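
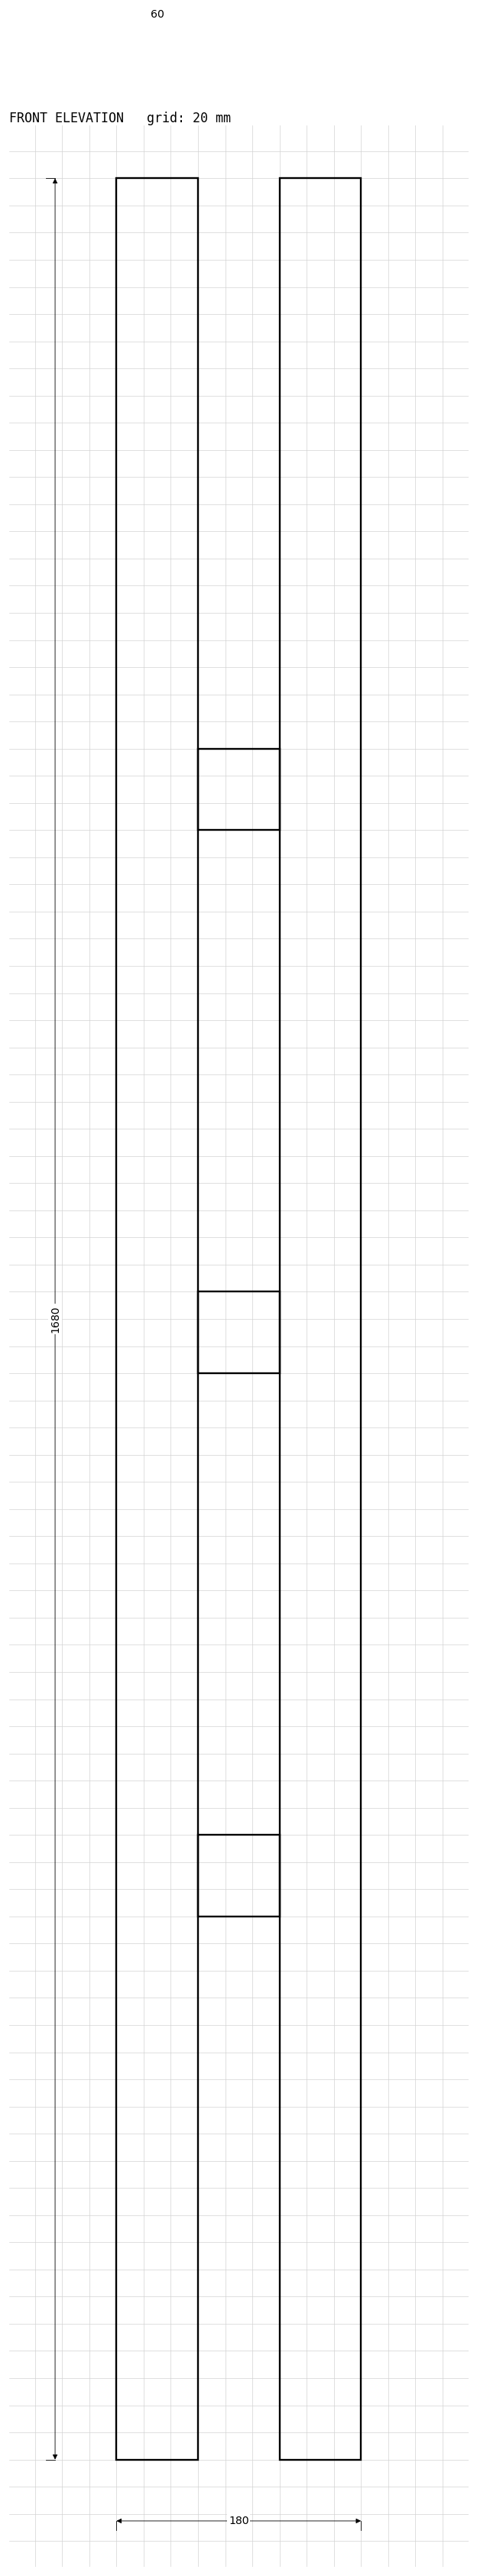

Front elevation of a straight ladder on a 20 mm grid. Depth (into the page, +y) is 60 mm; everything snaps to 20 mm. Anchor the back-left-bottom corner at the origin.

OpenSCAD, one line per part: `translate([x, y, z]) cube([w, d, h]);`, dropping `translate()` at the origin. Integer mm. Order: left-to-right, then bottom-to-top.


cube([60, 60, 1680]);
translate([60, 0, 400]) cube([60, 60, 60]);
translate([60, 0, 800]) cube([60, 60, 60]);
translate([60, 0, 1200]) cube([60, 60, 60]);
translate([120, 0, 0]) cube([60, 60, 1680]);


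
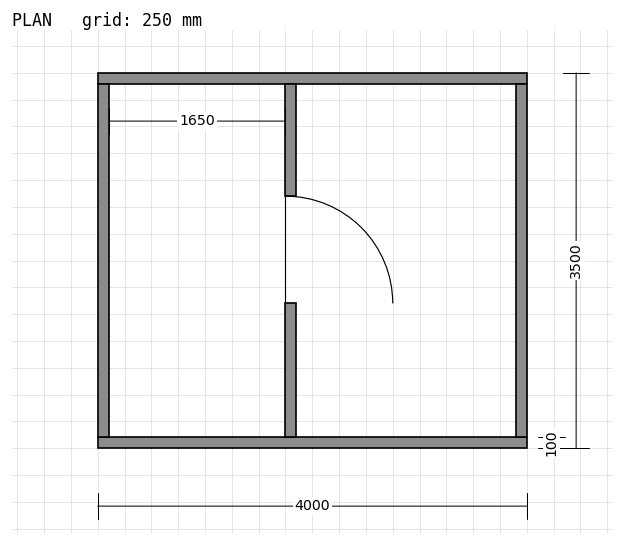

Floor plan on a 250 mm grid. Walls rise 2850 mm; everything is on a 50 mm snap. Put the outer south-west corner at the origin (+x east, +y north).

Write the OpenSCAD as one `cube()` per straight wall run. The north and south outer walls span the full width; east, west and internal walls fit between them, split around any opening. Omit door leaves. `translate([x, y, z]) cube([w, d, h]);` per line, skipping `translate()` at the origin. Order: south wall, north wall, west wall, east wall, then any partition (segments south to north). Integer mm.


cube([4000, 100, 2850]);
translate([0, 3400, 0]) cube([4000, 100, 2850]);
translate([0, 100, 0]) cube([100, 3300, 2850]);
translate([3900, 100, 0]) cube([100, 3300, 2850]);
translate([1750, 100, 0]) cube([100, 1250, 2850]);
translate([1750, 2350, 0]) cube([100, 1050, 2850]);


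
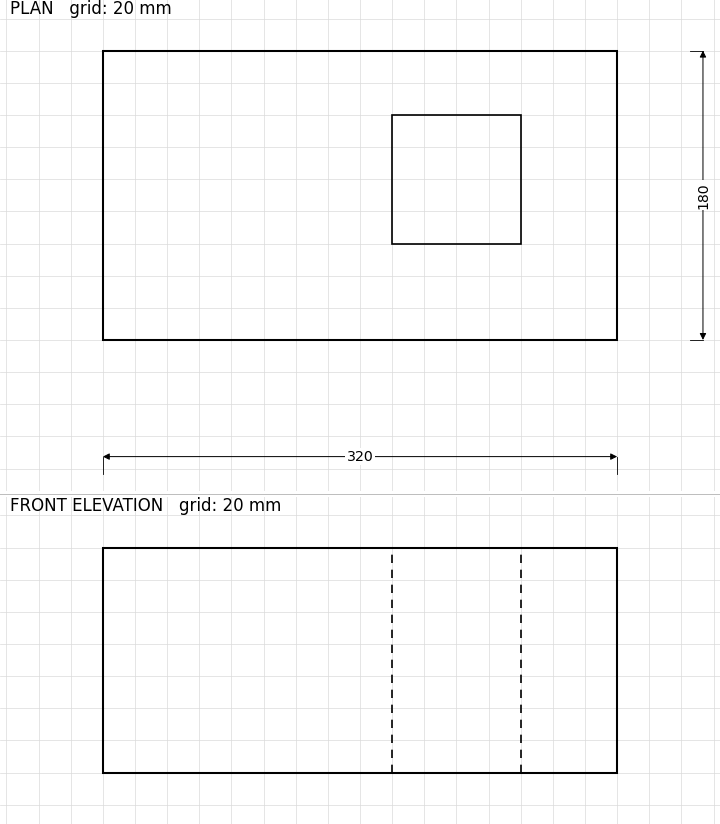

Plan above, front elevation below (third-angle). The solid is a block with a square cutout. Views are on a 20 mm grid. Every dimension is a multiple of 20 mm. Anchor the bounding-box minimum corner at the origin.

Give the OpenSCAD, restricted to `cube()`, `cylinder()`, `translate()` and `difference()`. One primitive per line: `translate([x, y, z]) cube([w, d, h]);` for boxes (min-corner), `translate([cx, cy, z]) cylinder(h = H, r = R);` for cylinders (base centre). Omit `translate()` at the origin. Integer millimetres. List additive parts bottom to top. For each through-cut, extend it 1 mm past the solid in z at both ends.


difference() {
  cube([320, 180, 140]);
  translate([180, 60, -1]) cube([80, 80, 142]);
}


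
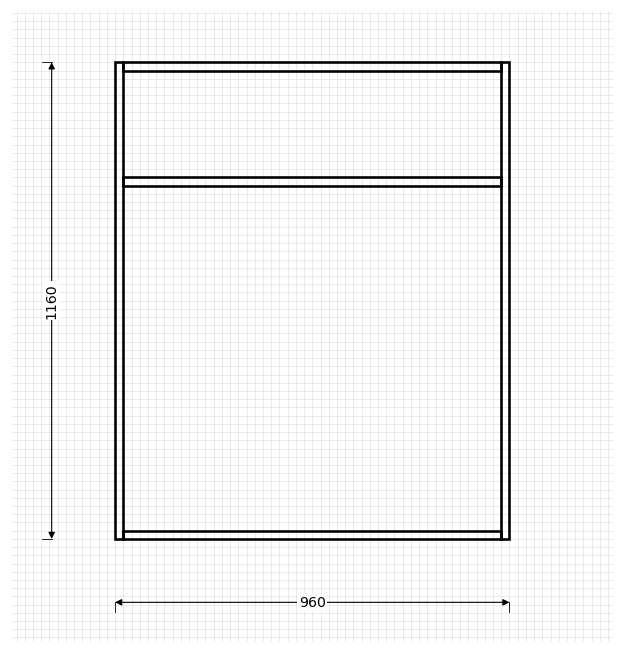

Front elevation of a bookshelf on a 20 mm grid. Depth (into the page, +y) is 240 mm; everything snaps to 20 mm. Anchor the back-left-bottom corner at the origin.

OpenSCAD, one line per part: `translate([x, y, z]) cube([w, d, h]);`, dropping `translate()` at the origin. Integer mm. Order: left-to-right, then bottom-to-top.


cube([20, 240, 1160]);
translate([20, 0, 0]) cube([920, 240, 20]);
translate([20, 0, 860]) cube([920, 240, 20]);
translate([20, 0, 1140]) cube([920, 240, 20]);
translate([940, 0, 0]) cube([20, 240, 1160]);


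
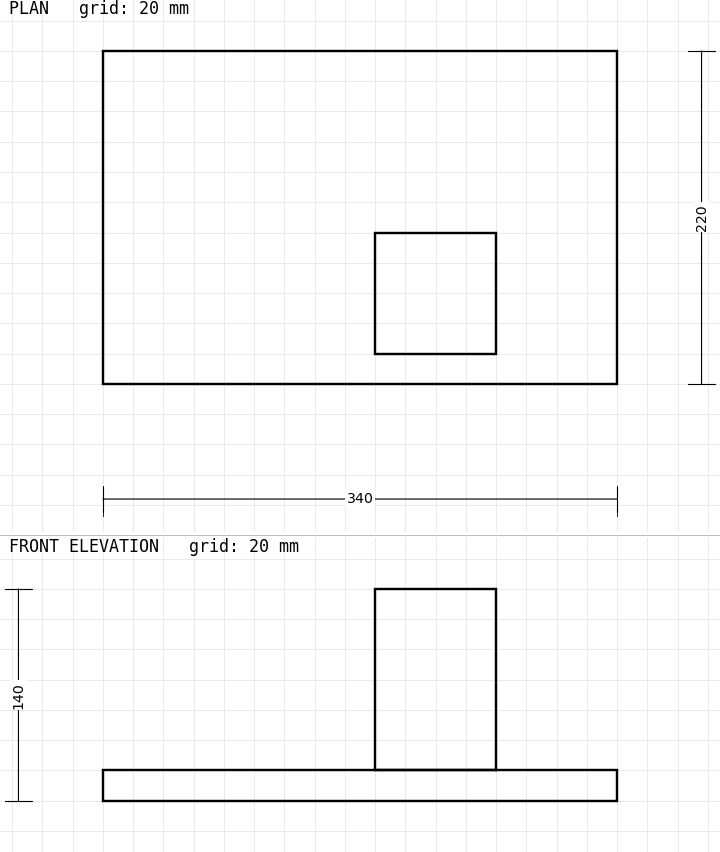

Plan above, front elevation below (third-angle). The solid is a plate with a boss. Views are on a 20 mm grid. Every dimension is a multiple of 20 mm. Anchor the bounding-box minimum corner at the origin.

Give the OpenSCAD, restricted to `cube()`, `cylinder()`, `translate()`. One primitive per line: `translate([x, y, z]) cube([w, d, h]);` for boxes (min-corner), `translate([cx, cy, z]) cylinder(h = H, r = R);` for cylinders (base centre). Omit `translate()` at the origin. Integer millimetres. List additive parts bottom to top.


cube([340, 220, 20]);
translate([180, 20, 20]) cube([80, 80, 120]);


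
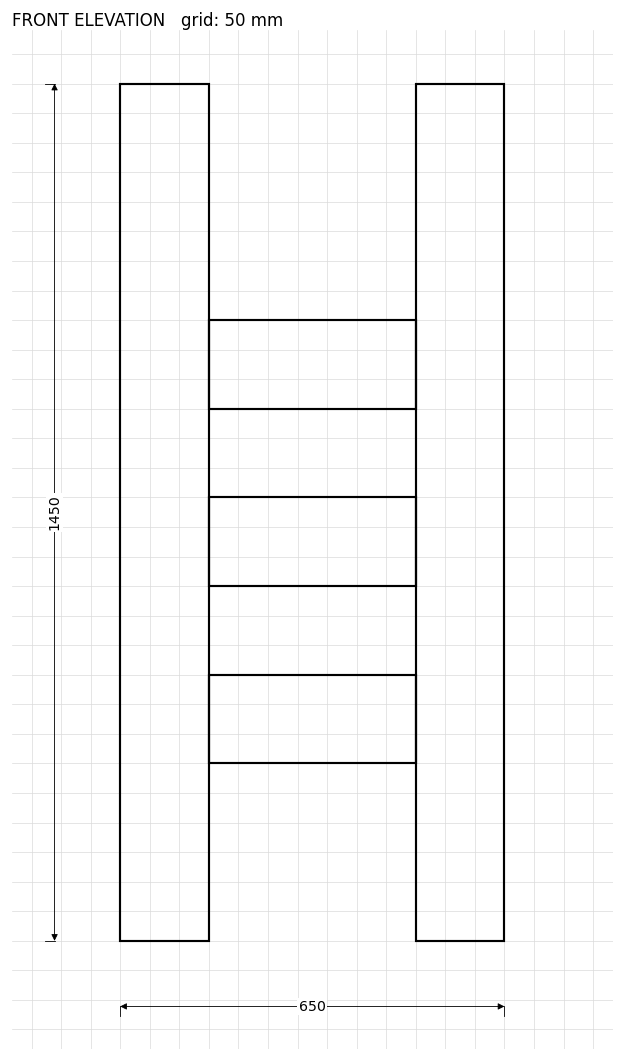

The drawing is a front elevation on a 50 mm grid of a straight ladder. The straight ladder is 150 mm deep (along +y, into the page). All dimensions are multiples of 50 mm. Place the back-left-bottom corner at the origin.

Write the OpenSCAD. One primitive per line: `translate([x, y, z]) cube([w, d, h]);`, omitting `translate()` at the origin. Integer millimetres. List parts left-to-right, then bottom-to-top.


cube([150, 150, 1450]);
translate([150, 0, 300]) cube([350, 150, 150]);
translate([150, 0, 600]) cube([350, 150, 150]);
translate([150, 0, 900]) cube([350, 150, 150]);
translate([500, 0, 0]) cube([150, 150, 1450]);


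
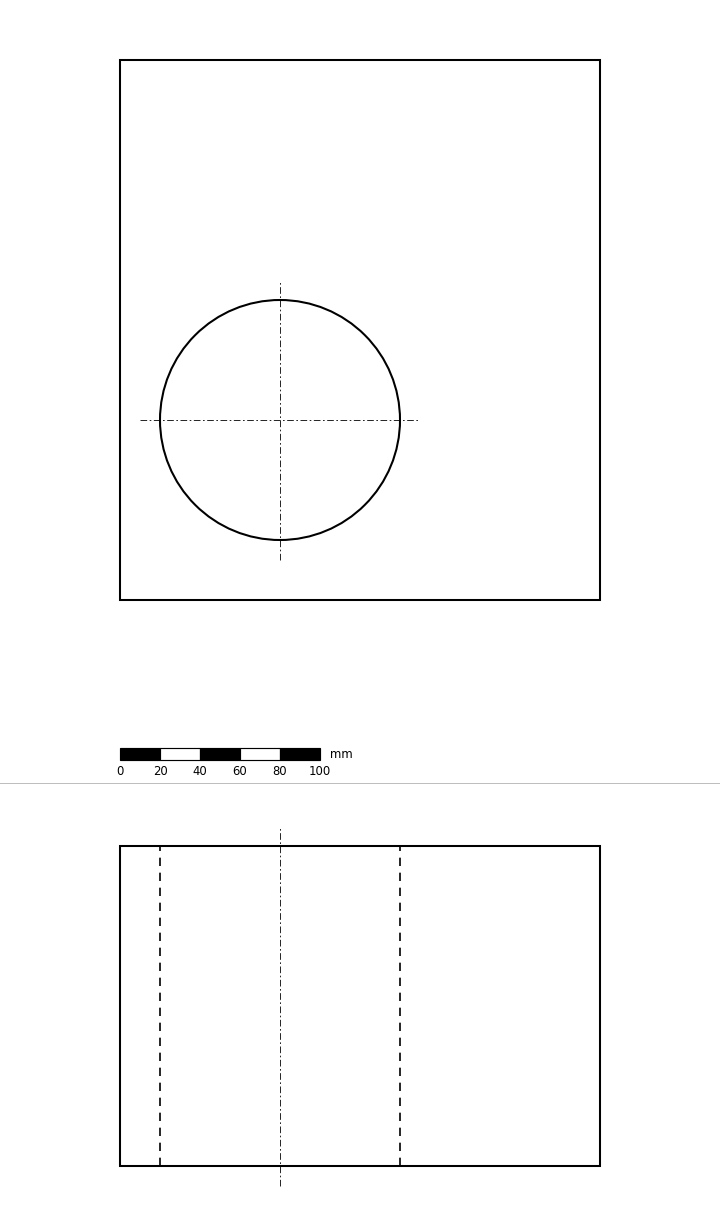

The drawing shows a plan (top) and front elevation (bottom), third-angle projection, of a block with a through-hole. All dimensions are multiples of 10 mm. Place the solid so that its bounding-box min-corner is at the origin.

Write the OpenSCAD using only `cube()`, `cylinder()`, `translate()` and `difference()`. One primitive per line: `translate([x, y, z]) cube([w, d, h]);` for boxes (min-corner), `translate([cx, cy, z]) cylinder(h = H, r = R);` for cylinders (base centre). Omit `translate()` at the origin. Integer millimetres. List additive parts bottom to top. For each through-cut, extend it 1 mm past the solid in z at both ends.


difference() {
  cube([240, 270, 160]);
  translate([80, 90, -1]) cylinder(h = 162, r = 60);
}


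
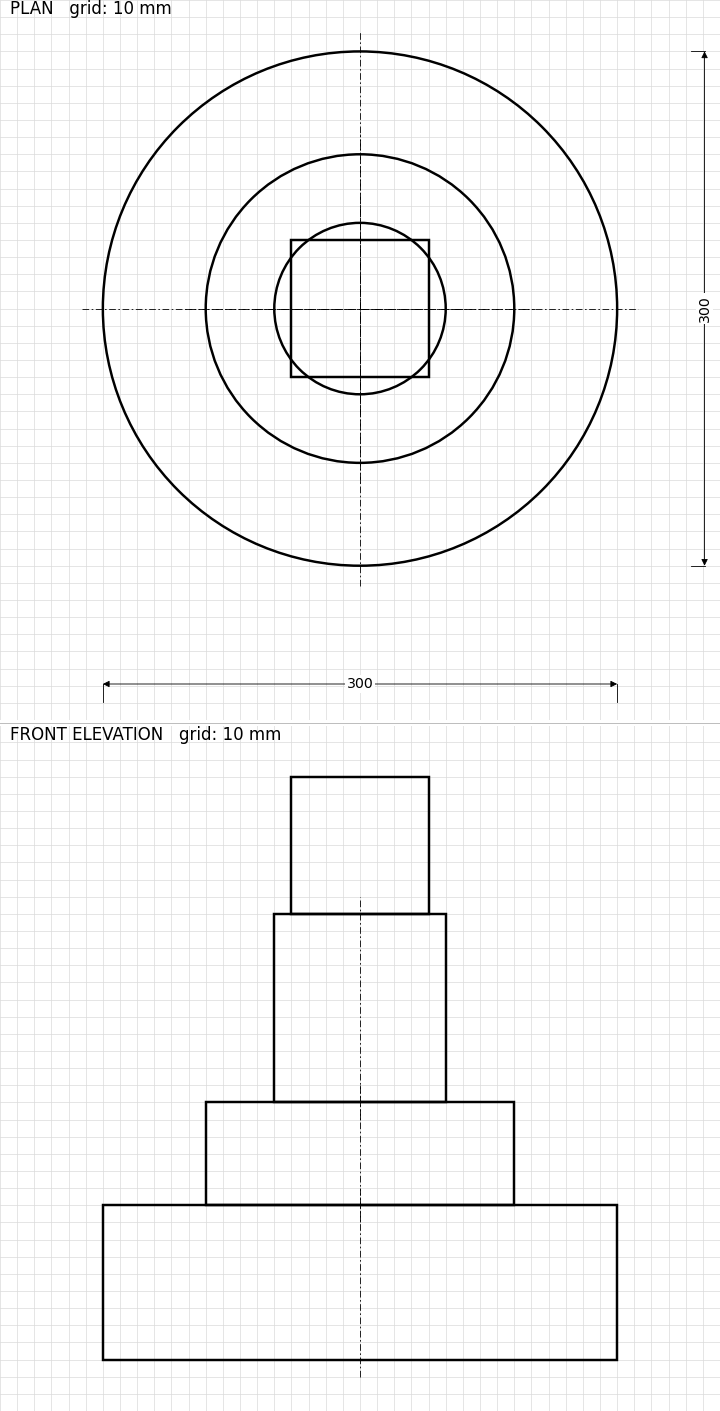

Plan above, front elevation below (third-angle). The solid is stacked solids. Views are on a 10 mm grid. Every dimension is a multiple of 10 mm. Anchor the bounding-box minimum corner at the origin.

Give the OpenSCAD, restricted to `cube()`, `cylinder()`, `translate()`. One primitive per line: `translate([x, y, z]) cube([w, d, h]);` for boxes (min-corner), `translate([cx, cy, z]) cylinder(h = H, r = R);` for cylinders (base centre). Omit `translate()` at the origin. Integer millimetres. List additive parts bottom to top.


translate([150, 150, 0]) cylinder(h = 90, r = 150);
translate([150, 150, 90]) cylinder(h = 60, r = 90);
translate([150, 150, 150]) cylinder(h = 110, r = 50);
translate([110, 110, 260]) cube([80, 80, 80]);


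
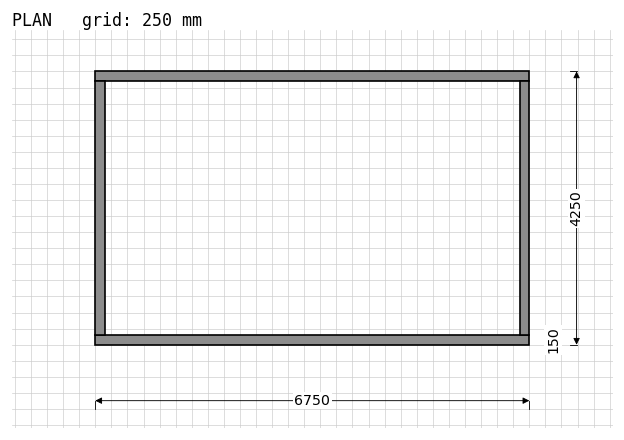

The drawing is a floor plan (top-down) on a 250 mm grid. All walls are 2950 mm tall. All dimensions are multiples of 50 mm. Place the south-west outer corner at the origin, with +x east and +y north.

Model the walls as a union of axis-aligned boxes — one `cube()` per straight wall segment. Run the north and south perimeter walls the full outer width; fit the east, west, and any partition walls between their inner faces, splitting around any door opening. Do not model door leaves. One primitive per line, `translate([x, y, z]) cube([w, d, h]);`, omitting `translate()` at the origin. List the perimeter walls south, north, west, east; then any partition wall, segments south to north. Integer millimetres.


cube([6750, 150, 2950]);
translate([0, 4100, 0]) cube([6750, 150, 2950]);
translate([0, 150, 0]) cube([150, 3950, 2950]);
translate([6600, 150, 0]) cube([150, 3950, 2950]);


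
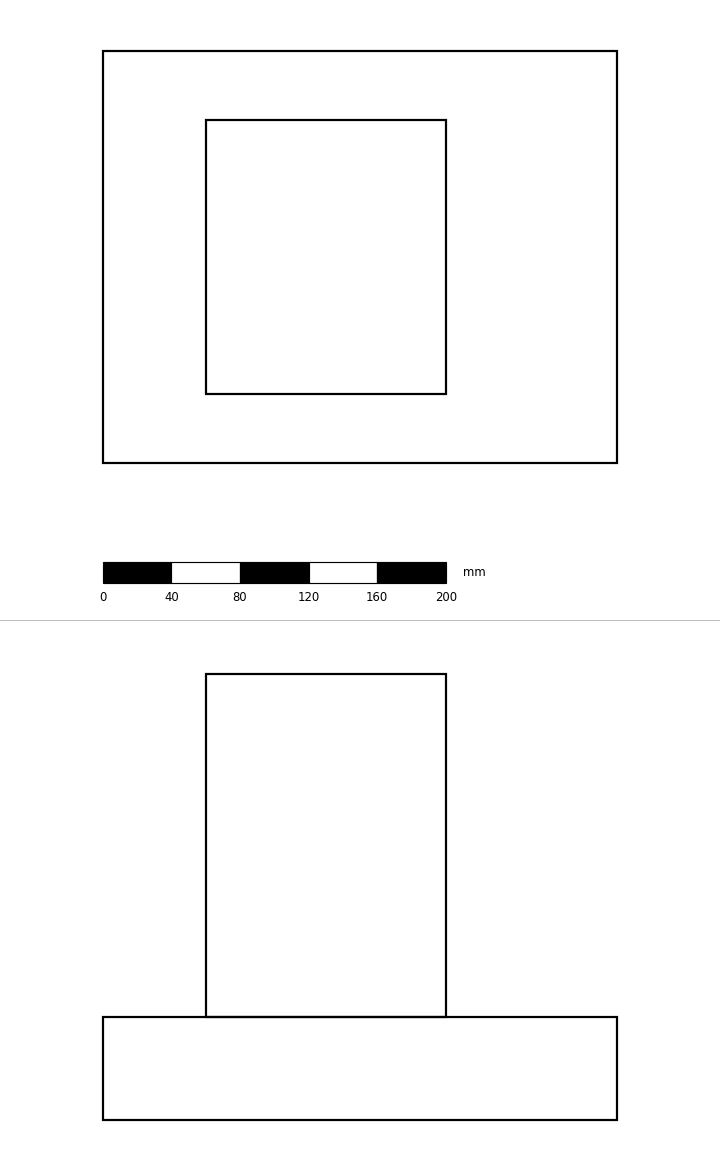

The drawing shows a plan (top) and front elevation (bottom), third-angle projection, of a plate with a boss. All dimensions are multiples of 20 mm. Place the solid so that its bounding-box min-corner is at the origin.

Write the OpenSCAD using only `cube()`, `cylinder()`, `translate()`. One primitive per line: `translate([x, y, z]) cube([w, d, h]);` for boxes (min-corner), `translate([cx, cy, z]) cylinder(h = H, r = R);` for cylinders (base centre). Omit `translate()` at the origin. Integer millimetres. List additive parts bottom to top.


cube([300, 240, 60]);
translate([60, 40, 60]) cube([140, 160, 200]);


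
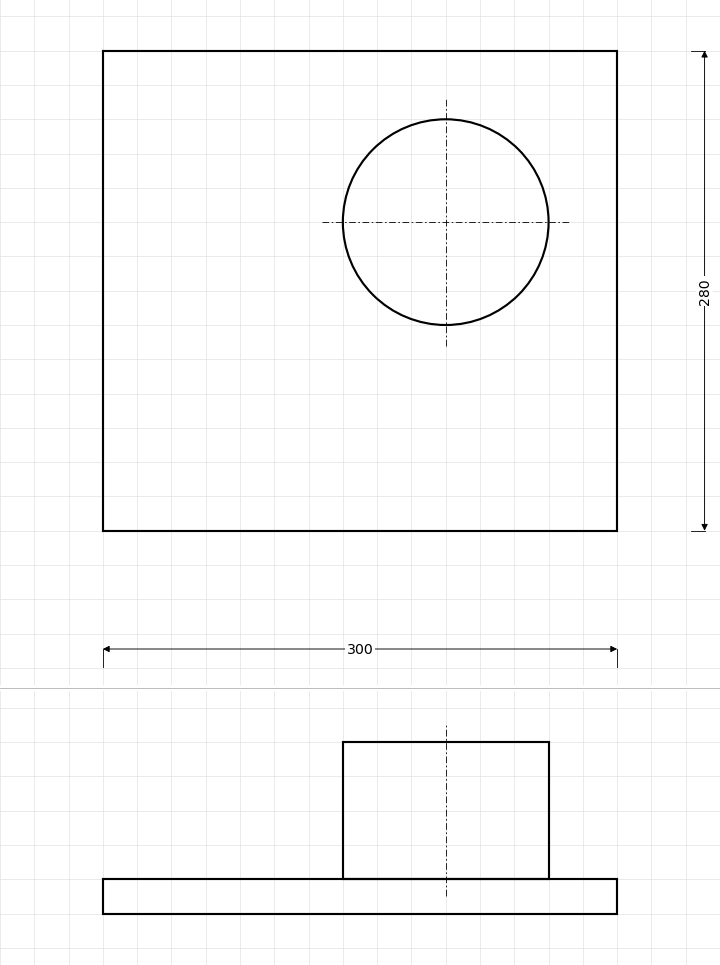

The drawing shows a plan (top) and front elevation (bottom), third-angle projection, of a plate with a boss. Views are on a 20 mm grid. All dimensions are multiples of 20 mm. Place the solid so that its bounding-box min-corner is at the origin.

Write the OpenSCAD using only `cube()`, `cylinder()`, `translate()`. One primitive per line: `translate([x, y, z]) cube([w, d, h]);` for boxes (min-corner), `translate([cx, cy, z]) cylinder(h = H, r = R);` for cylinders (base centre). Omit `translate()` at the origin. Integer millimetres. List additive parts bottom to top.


cube([300, 280, 20]);
translate([200, 180, 20]) cylinder(h = 80, r = 60);


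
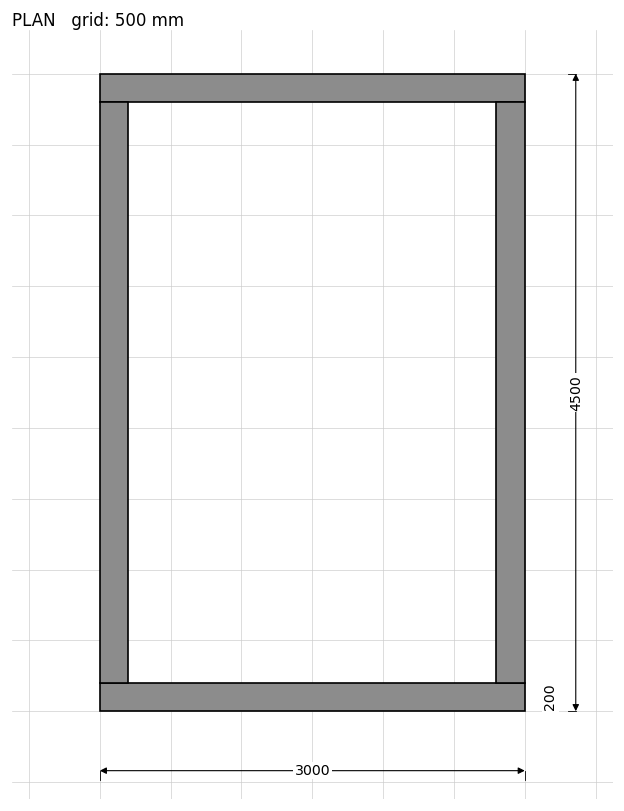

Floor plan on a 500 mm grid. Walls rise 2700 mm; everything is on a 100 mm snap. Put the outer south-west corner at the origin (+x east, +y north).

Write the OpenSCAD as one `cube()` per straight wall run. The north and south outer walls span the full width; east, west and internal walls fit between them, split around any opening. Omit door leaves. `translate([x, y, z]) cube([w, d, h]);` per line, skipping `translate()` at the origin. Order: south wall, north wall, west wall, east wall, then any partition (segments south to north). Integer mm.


cube([3000, 200, 2700]);
translate([0, 4300, 0]) cube([3000, 200, 2700]);
translate([0, 200, 0]) cube([200, 4100, 2700]);
translate([2800, 200, 0]) cube([200, 4100, 2700]);


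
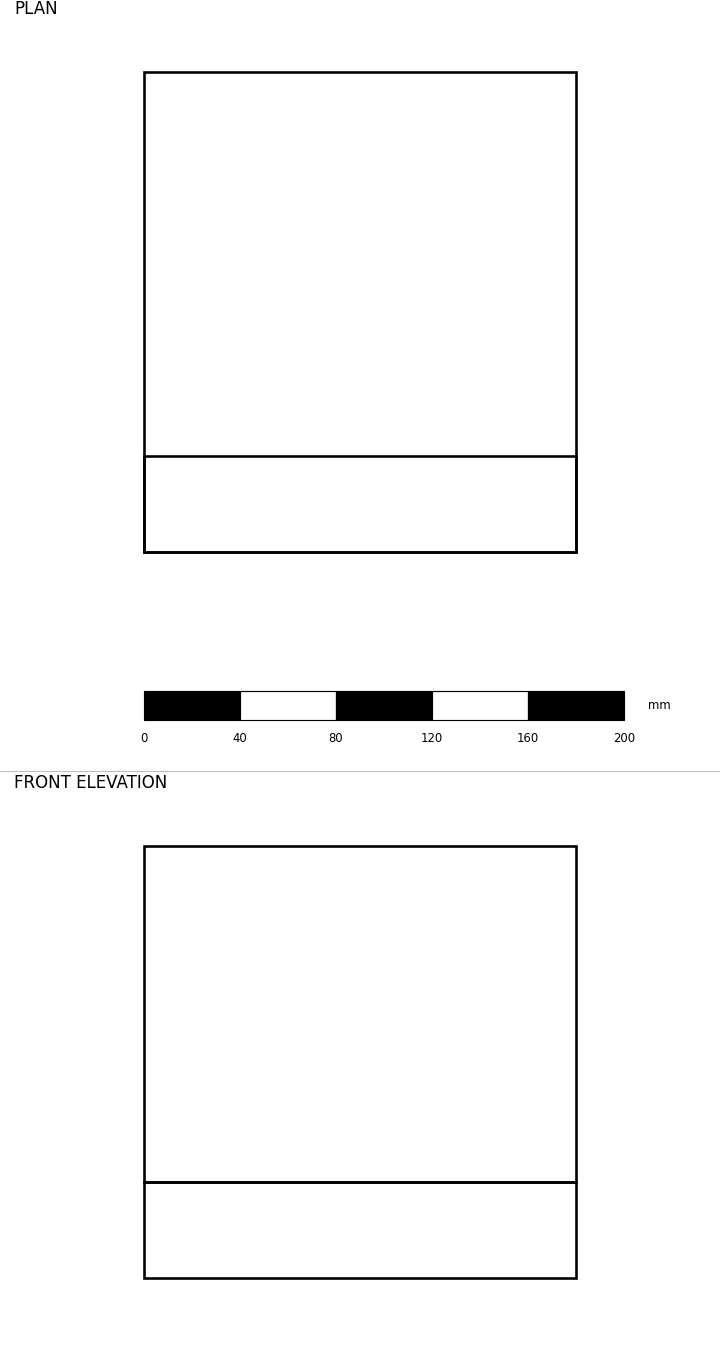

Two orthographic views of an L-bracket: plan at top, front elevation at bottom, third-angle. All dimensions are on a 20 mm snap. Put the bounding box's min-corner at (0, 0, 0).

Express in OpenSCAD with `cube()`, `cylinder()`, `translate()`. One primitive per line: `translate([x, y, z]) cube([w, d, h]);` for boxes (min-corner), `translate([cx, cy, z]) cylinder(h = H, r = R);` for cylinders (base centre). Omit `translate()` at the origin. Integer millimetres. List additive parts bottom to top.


cube([180, 200, 40]);
translate([0, 0, 40]) cube([180, 40, 140]);


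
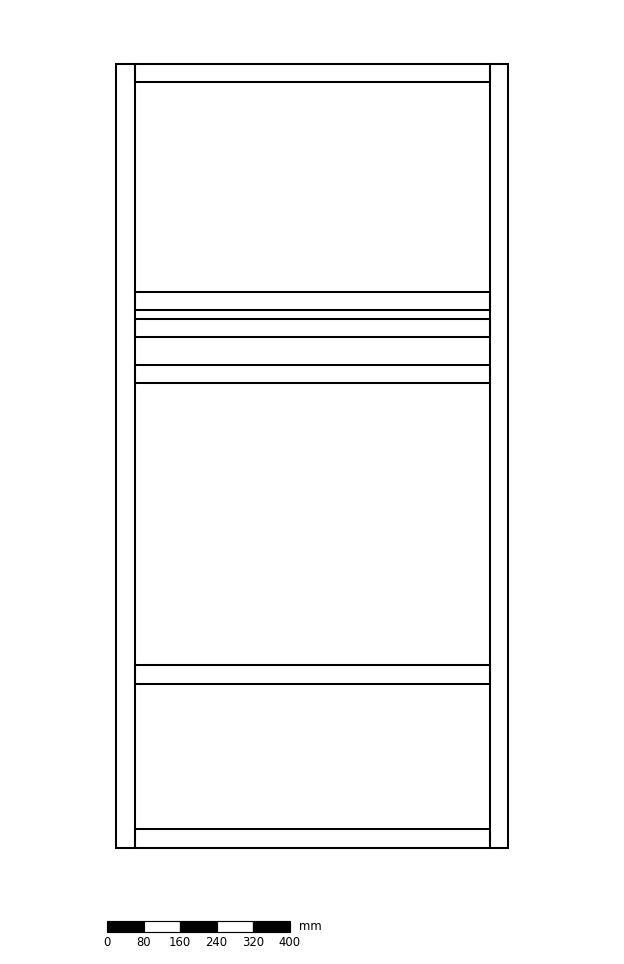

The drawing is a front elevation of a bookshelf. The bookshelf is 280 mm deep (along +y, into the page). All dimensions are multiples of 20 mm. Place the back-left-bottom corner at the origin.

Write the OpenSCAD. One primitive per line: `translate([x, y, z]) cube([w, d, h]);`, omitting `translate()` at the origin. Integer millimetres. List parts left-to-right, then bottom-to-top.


cube([40, 280, 1720]);
translate([40, 0, 0]) cube([780, 280, 40]);
translate([40, 0, 360]) cube([780, 280, 40]);
translate([40, 0, 1020]) cube([780, 280, 40]);
translate([40, 0, 1120]) cube([780, 280, 40]);
translate([40, 0, 1180]) cube([780, 280, 40]);
translate([40, 0, 1680]) cube([780, 280, 40]);
translate([820, 0, 0]) cube([40, 280, 1720]);


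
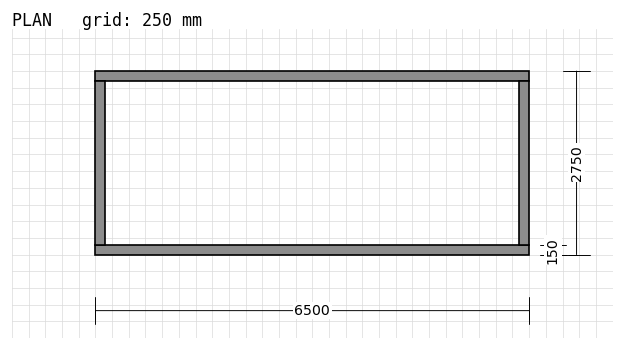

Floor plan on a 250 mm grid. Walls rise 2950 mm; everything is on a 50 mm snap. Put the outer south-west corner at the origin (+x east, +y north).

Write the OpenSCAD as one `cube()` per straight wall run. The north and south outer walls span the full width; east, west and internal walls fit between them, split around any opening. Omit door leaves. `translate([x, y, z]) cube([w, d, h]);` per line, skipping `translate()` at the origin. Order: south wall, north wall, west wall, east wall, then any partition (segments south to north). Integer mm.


cube([6500, 150, 2950]);
translate([0, 2600, 0]) cube([6500, 150, 2950]);
translate([0, 150, 0]) cube([150, 2450, 2950]);
translate([6350, 150, 0]) cube([150, 2450, 2950]);


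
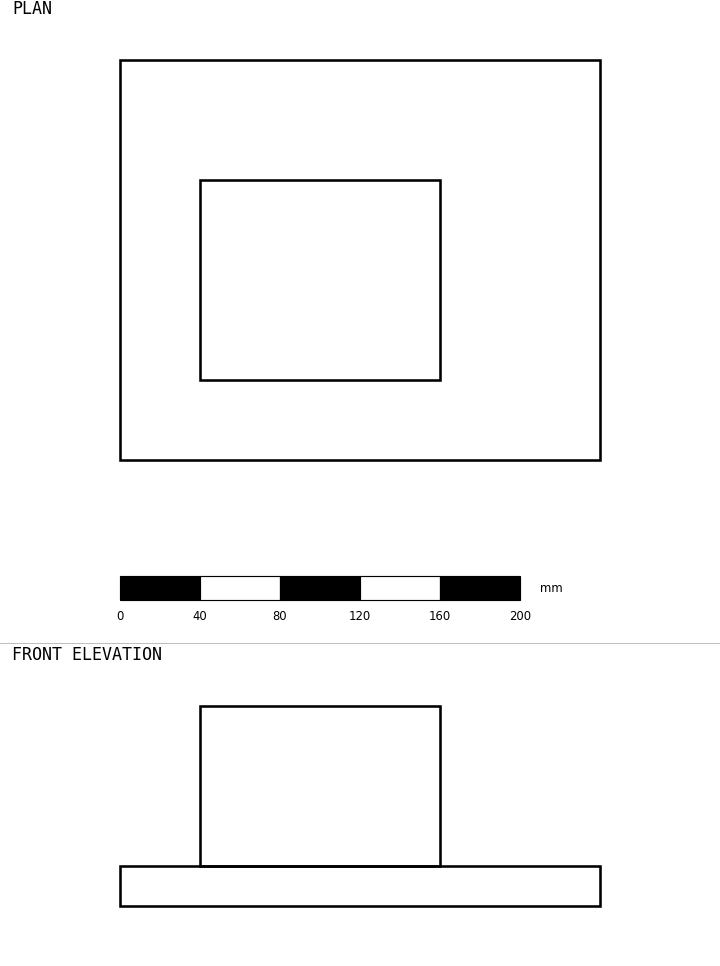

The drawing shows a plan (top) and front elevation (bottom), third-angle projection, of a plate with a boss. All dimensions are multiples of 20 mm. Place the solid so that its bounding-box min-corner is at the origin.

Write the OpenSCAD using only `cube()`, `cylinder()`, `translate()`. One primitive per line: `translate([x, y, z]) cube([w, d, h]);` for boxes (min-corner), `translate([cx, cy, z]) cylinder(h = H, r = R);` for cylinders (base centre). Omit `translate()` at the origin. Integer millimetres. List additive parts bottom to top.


cube([240, 200, 20]);
translate([40, 40, 20]) cube([120, 100, 80]);


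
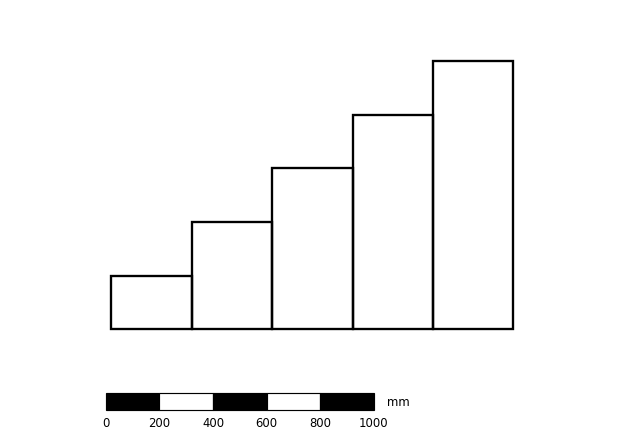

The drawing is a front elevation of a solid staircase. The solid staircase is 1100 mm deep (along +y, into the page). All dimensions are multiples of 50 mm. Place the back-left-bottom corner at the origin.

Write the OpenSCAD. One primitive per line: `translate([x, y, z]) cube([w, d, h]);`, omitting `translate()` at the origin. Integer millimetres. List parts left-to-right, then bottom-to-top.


cube([300, 1100, 200]);
translate([300, 0, 0]) cube([300, 1100, 400]);
translate([600, 0, 0]) cube([300, 1100, 600]);
translate([900, 0, 0]) cube([300, 1100, 800]);
translate([1200, 0, 0]) cube([300, 1100, 1000]);


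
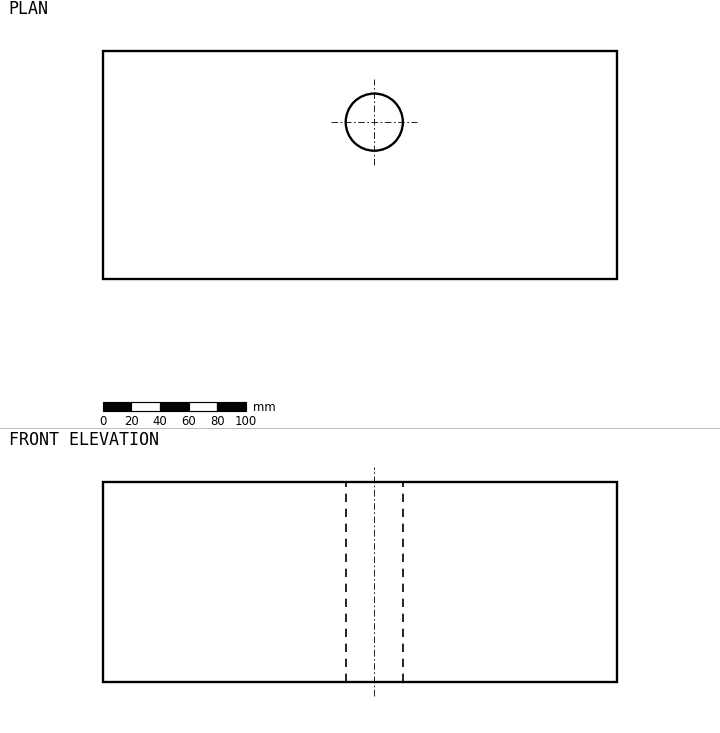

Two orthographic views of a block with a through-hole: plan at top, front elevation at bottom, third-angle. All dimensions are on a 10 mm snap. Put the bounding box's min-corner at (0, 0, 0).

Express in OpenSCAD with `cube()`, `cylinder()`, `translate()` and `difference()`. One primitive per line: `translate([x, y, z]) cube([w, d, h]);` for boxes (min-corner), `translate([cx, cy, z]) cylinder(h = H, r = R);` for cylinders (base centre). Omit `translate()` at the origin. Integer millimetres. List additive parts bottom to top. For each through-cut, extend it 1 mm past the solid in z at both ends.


difference() {
  cube([360, 160, 140]);
  translate([190, 110, -1]) cylinder(h = 142, r = 20);
}


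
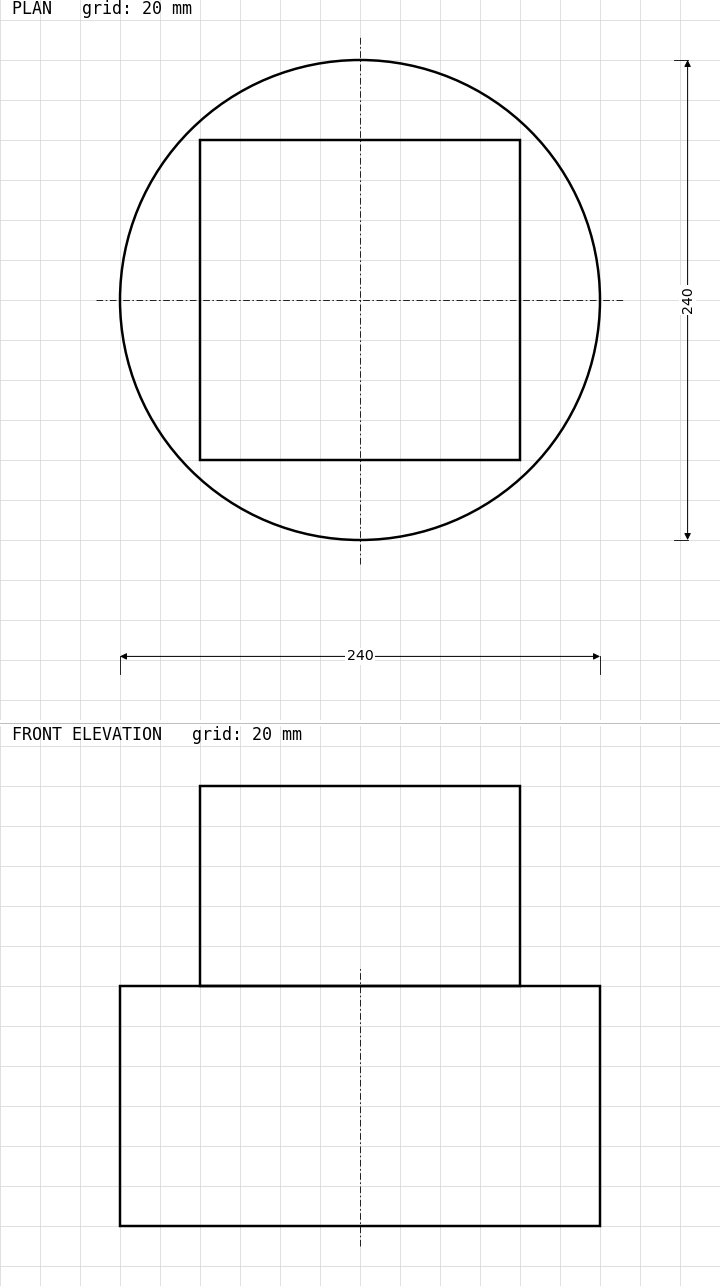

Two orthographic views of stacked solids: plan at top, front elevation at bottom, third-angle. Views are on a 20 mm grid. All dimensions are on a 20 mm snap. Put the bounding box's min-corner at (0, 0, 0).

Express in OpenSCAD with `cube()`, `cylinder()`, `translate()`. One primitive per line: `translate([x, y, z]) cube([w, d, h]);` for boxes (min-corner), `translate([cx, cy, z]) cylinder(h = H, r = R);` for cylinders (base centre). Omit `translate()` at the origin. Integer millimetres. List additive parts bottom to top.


translate([120, 120, 0]) cylinder(h = 120, r = 120);
translate([40, 40, 120]) cube([160, 160, 100]);


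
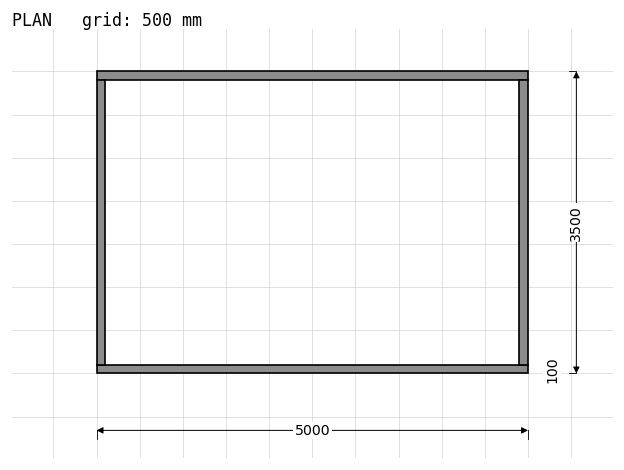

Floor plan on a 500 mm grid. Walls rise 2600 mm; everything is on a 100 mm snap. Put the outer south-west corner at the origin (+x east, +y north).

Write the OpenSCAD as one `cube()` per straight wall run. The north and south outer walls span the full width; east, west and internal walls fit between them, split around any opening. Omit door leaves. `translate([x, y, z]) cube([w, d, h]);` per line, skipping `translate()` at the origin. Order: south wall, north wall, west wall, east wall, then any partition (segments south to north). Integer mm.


cube([5000, 100, 2600]);
translate([0, 3400, 0]) cube([5000, 100, 2600]);
translate([0, 100, 0]) cube([100, 3300, 2600]);
translate([4900, 100, 0]) cube([100, 3300, 2600]);


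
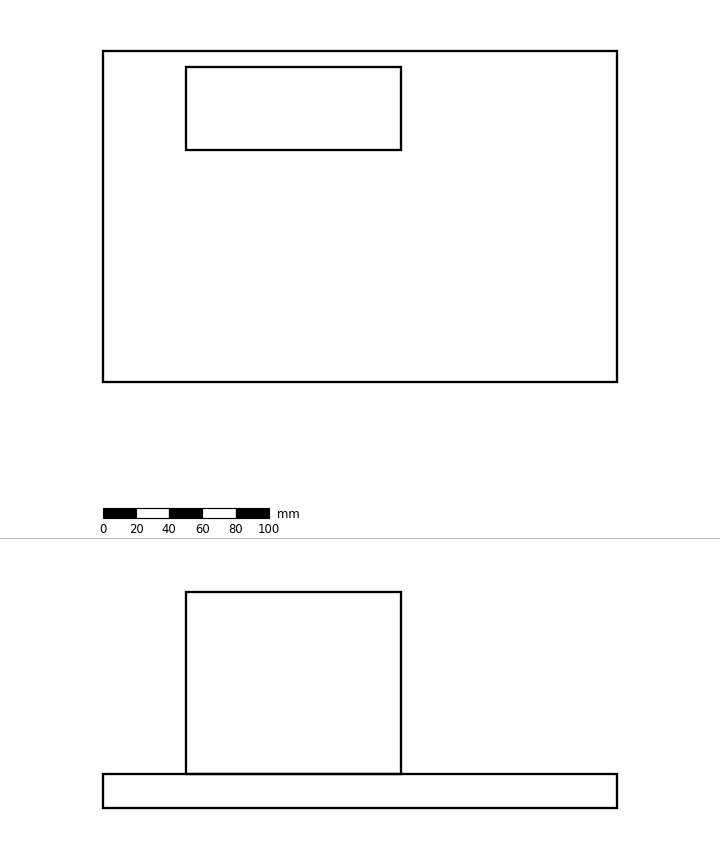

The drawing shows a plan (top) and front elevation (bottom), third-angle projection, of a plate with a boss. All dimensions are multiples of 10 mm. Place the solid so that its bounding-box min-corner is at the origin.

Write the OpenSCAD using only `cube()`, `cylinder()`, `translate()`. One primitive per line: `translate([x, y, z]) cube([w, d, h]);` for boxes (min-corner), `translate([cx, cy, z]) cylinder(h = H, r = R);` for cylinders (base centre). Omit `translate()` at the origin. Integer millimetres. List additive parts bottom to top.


cube([310, 200, 20]);
translate([50, 140, 20]) cube([130, 50, 110]);


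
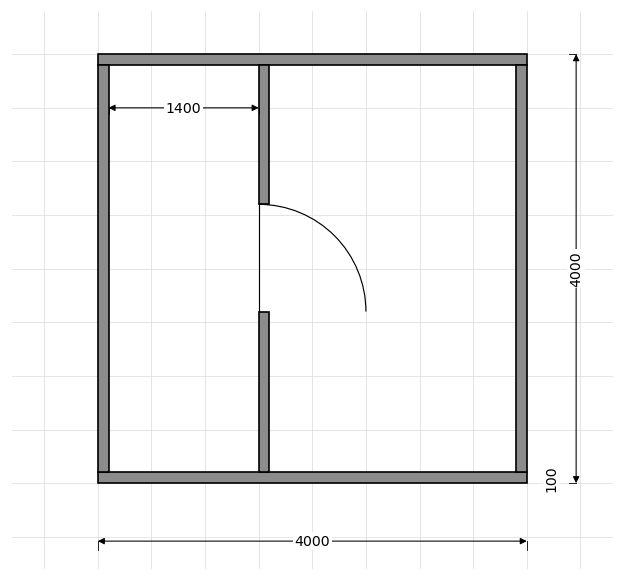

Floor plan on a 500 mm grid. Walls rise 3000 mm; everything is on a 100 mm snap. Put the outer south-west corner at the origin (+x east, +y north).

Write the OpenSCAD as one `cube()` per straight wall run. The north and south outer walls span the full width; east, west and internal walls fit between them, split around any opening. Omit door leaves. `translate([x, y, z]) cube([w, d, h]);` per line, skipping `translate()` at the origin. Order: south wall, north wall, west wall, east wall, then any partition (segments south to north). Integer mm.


cube([4000, 100, 3000]);
translate([0, 3900, 0]) cube([4000, 100, 3000]);
translate([0, 100, 0]) cube([100, 3800, 3000]);
translate([3900, 100, 0]) cube([100, 3800, 3000]);
translate([1500, 100, 0]) cube([100, 1500, 3000]);
translate([1500, 2600, 0]) cube([100, 1300, 3000]);


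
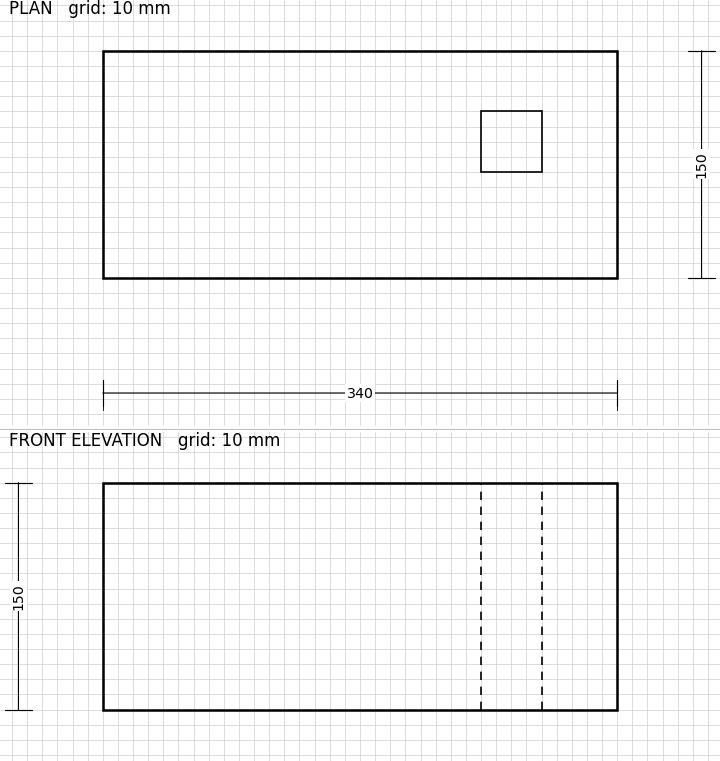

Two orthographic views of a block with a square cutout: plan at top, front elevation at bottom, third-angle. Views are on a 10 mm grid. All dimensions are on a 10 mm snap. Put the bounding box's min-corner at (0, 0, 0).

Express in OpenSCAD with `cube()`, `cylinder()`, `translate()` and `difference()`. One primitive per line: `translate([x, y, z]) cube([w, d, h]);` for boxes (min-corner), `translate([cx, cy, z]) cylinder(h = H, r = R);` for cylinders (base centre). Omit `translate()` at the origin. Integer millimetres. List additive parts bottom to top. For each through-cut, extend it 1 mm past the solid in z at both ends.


difference() {
  cube([340, 150, 150]);
  translate([250, 70, -1]) cube([40, 40, 152]);
}


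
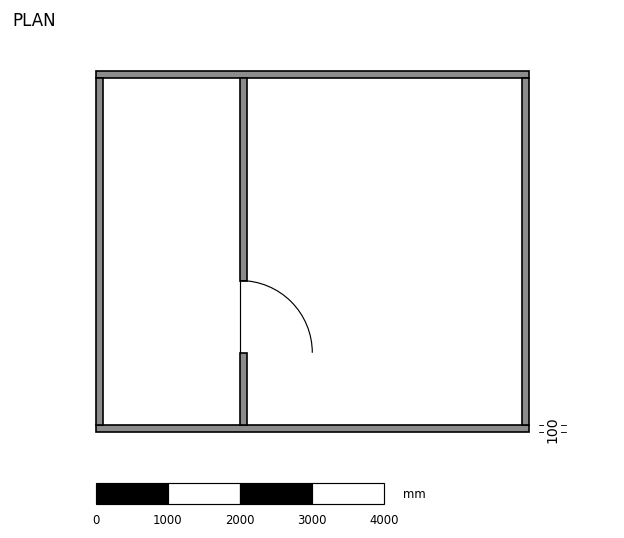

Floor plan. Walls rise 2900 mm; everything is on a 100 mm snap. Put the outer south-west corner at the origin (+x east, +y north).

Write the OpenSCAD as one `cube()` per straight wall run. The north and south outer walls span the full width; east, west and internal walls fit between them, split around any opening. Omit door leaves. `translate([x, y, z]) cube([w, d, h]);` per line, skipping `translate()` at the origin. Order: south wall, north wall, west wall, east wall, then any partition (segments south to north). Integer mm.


cube([6000, 100, 2900]);
translate([0, 4900, 0]) cube([6000, 100, 2900]);
translate([0, 100, 0]) cube([100, 4800, 2900]);
translate([5900, 100, 0]) cube([100, 4800, 2900]);
translate([2000, 100, 0]) cube([100, 1000, 2900]);
translate([2000, 2100, 0]) cube([100, 2800, 2900]);


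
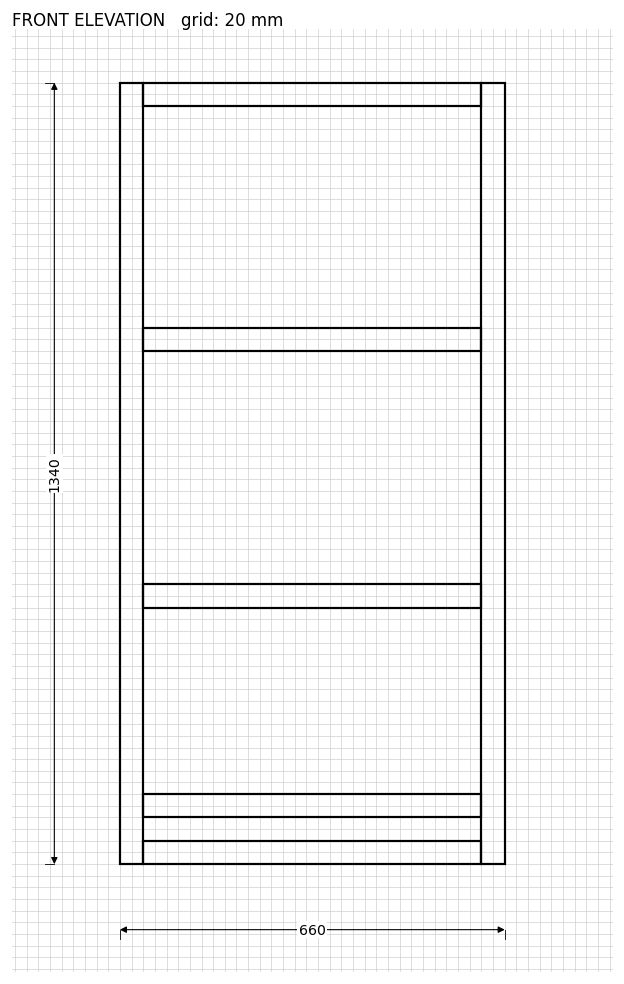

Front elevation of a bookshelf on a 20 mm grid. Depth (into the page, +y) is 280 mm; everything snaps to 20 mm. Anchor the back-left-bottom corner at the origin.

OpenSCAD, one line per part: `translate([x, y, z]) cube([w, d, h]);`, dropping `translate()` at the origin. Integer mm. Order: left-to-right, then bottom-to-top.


cube([40, 280, 1340]);
translate([40, 0, 0]) cube([580, 280, 40]);
translate([40, 0, 80]) cube([580, 280, 40]);
translate([40, 0, 440]) cube([580, 280, 40]);
translate([40, 0, 880]) cube([580, 280, 40]);
translate([40, 0, 1300]) cube([580, 280, 40]);
translate([620, 0, 0]) cube([40, 280, 1340]);


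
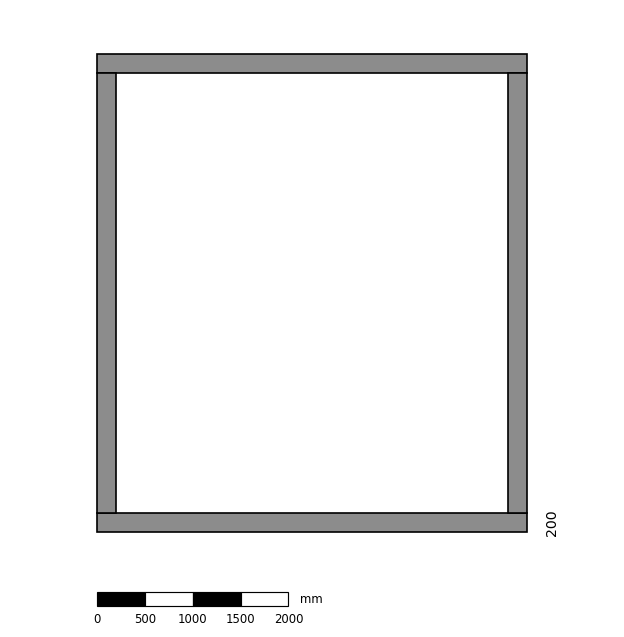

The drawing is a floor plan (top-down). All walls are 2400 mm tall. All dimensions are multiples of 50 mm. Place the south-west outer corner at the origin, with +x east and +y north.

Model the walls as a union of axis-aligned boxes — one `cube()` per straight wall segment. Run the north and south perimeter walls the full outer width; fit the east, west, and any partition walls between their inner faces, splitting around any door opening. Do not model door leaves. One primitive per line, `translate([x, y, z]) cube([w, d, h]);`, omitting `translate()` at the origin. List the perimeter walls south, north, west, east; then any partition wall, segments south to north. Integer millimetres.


cube([4500, 200, 2400]);
translate([0, 4800, 0]) cube([4500, 200, 2400]);
translate([0, 200, 0]) cube([200, 4600, 2400]);
translate([4300, 200, 0]) cube([200, 4600, 2400]);


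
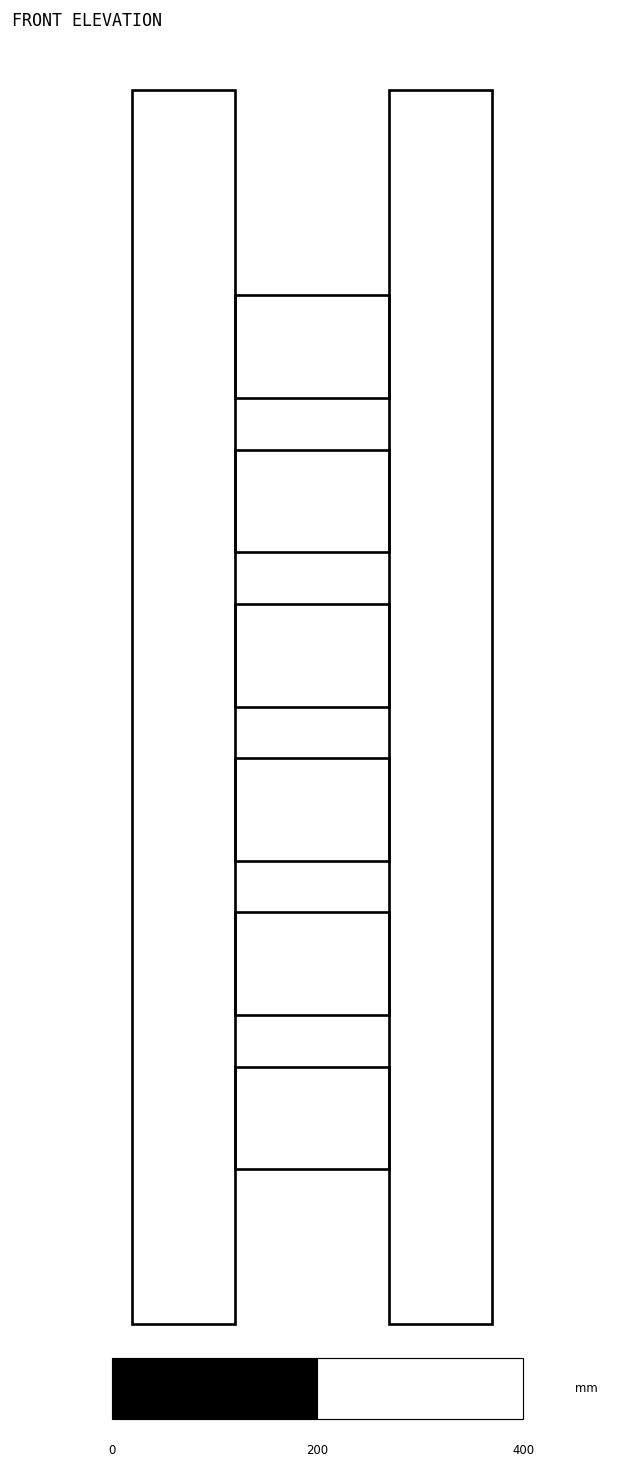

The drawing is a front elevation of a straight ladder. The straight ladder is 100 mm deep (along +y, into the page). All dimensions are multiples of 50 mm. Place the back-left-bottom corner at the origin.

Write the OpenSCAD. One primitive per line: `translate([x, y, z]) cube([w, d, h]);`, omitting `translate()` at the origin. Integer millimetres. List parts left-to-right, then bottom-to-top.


cube([100, 100, 1200]);
translate([100, 0, 150]) cube([150, 100, 100]);
translate([100, 0, 300]) cube([150, 100, 100]);
translate([100, 0, 450]) cube([150, 100, 100]);
translate([100, 0, 600]) cube([150, 100, 100]);
translate([100, 0, 750]) cube([150, 100, 100]);
translate([100, 0, 900]) cube([150, 100, 100]);
translate([250, 0, 0]) cube([100, 100, 1200]);


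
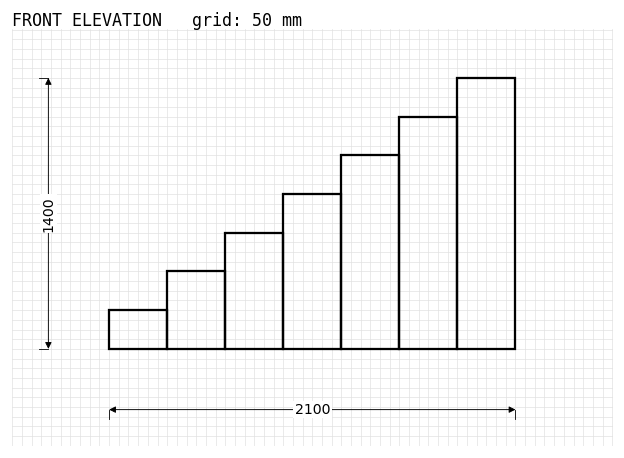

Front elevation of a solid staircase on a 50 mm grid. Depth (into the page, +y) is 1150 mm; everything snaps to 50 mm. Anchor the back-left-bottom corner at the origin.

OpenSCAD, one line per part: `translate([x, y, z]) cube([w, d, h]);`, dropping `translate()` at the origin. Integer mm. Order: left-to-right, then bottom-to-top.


cube([300, 1150, 200]);
translate([300, 0, 0]) cube([300, 1150, 400]);
translate([600, 0, 0]) cube([300, 1150, 600]);
translate([900, 0, 0]) cube([300, 1150, 800]);
translate([1200, 0, 0]) cube([300, 1150, 1000]);
translate([1500, 0, 0]) cube([300, 1150, 1200]);
translate([1800, 0, 0]) cube([300, 1150, 1400]);


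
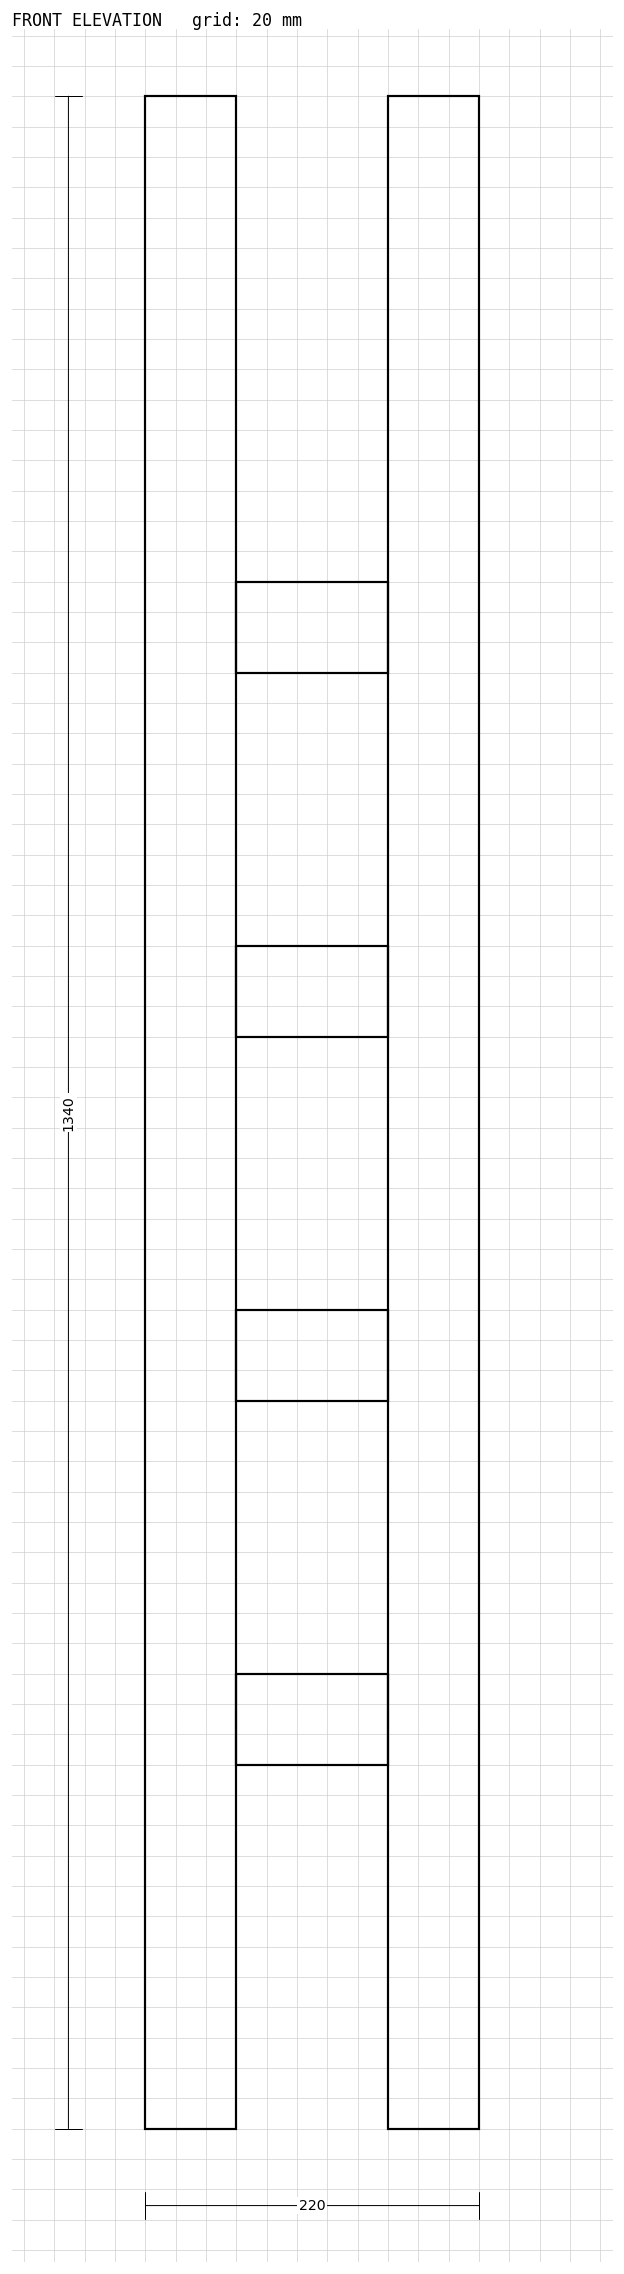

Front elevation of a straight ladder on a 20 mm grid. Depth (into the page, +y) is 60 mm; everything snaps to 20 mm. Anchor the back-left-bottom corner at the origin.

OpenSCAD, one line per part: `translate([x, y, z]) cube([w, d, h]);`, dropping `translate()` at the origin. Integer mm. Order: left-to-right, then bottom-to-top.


cube([60, 60, 1340]);
translate([60, 0, 240]) cube([100, 60, 60]);
translate([60, 0, 480]) cube([100, 60, 60]);
translate([60, 0, 720]) cube([100, 60, 60]);
translate([60, 0, 960]) cube([100, 60, 60]);
translate([160, 0, 0]) cube([60, 60, 1340]);


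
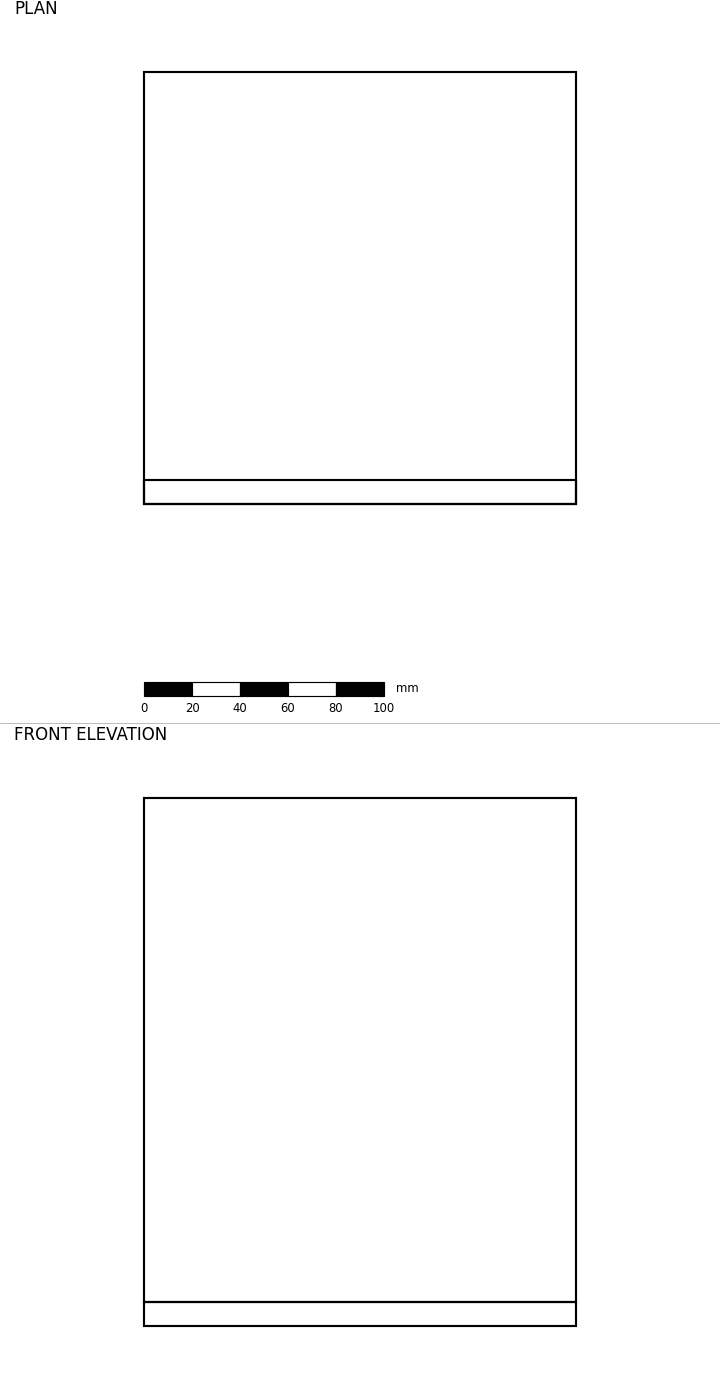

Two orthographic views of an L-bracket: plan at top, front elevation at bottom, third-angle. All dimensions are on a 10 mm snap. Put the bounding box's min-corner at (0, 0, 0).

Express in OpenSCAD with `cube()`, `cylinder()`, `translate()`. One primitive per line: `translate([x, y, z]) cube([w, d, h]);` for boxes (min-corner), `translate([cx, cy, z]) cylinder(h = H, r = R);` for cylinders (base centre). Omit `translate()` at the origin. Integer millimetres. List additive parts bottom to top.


cube([180, 180, 10]);
translate([0, 0, 10]) cube([180, 10, 210]);


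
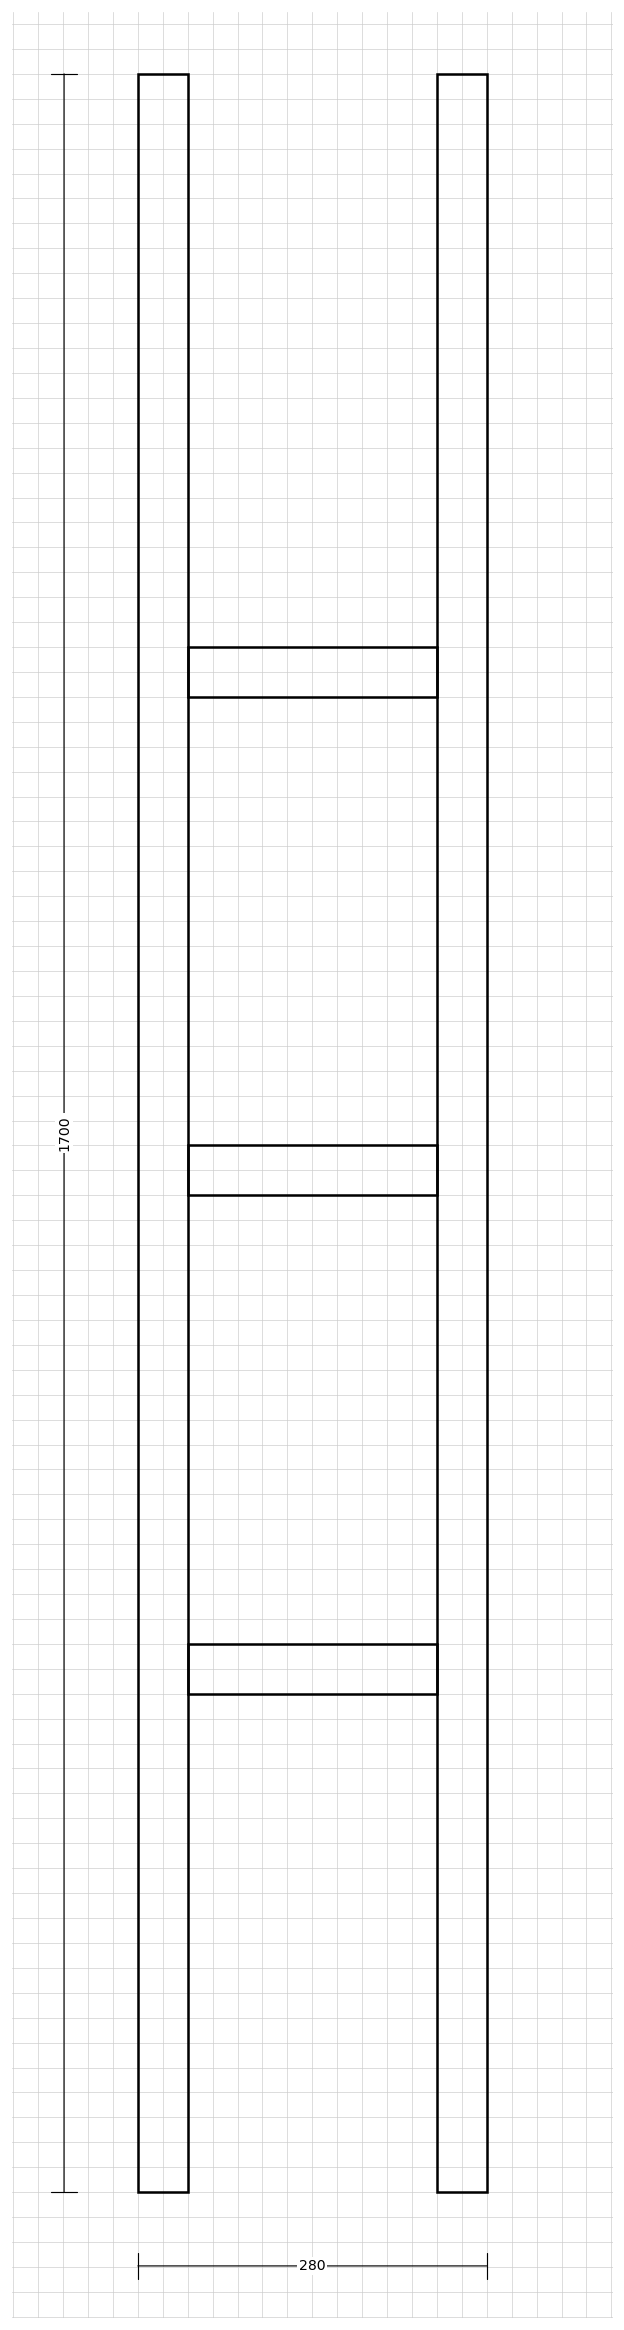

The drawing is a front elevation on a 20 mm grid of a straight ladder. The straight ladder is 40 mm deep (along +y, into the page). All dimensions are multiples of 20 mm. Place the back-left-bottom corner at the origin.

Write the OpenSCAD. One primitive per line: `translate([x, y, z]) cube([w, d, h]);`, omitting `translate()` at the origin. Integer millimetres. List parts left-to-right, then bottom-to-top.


cube([40, 40, 1700]);
translate([40, 0, 400]) cube([200, 40, 40]);
translate([40, 0, 800]) cube([200, 40, 40]);
translate([40, 0, 1200]) cube([200, 40, 40]);
translate([240, 0, 0]) cube([40, 40, 1700]);


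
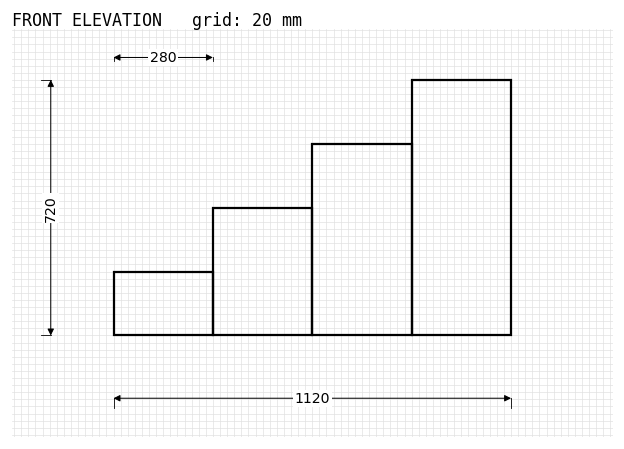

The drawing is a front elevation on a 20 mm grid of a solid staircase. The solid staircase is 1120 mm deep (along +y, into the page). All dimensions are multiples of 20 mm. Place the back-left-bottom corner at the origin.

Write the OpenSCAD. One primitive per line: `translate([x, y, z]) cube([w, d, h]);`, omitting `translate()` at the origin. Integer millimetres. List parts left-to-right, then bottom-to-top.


cube([280, 1120, 180]);
translate([280, 0, 0]) cube([280, 1120, 360]);
translate([560, 0, 0]) cube([280, 1120, 540]);
translate([840, 0, 0]) cube([280, 1120, 720]);


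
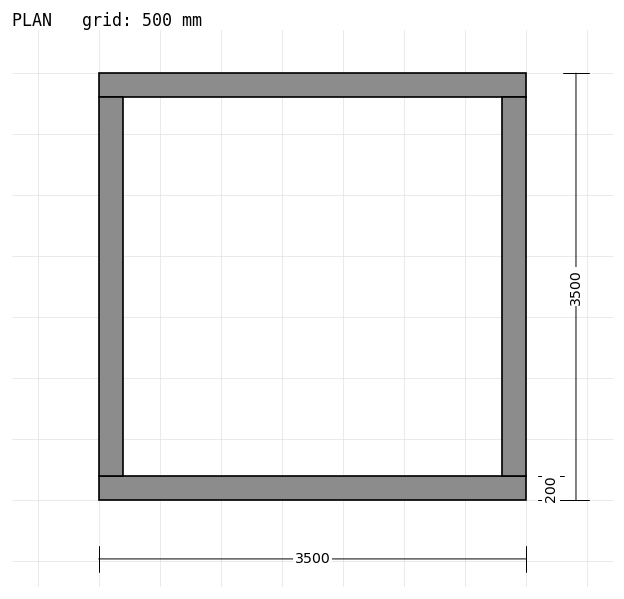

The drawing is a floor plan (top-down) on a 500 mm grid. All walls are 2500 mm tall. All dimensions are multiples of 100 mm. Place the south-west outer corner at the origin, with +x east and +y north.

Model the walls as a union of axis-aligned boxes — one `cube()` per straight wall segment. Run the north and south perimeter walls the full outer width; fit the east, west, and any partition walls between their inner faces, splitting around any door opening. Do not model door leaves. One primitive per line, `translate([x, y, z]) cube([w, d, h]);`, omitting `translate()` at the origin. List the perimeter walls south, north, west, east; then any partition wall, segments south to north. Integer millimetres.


cube([3500, 200, 2500]);
translate([0, 3300, 0]) cube([3500, 200, 2500]);
translate([0, 200, 0]) cube([200, 3100, 2500]);
translate([3300, 200, 0]) cube([200, 3100, 2500]);


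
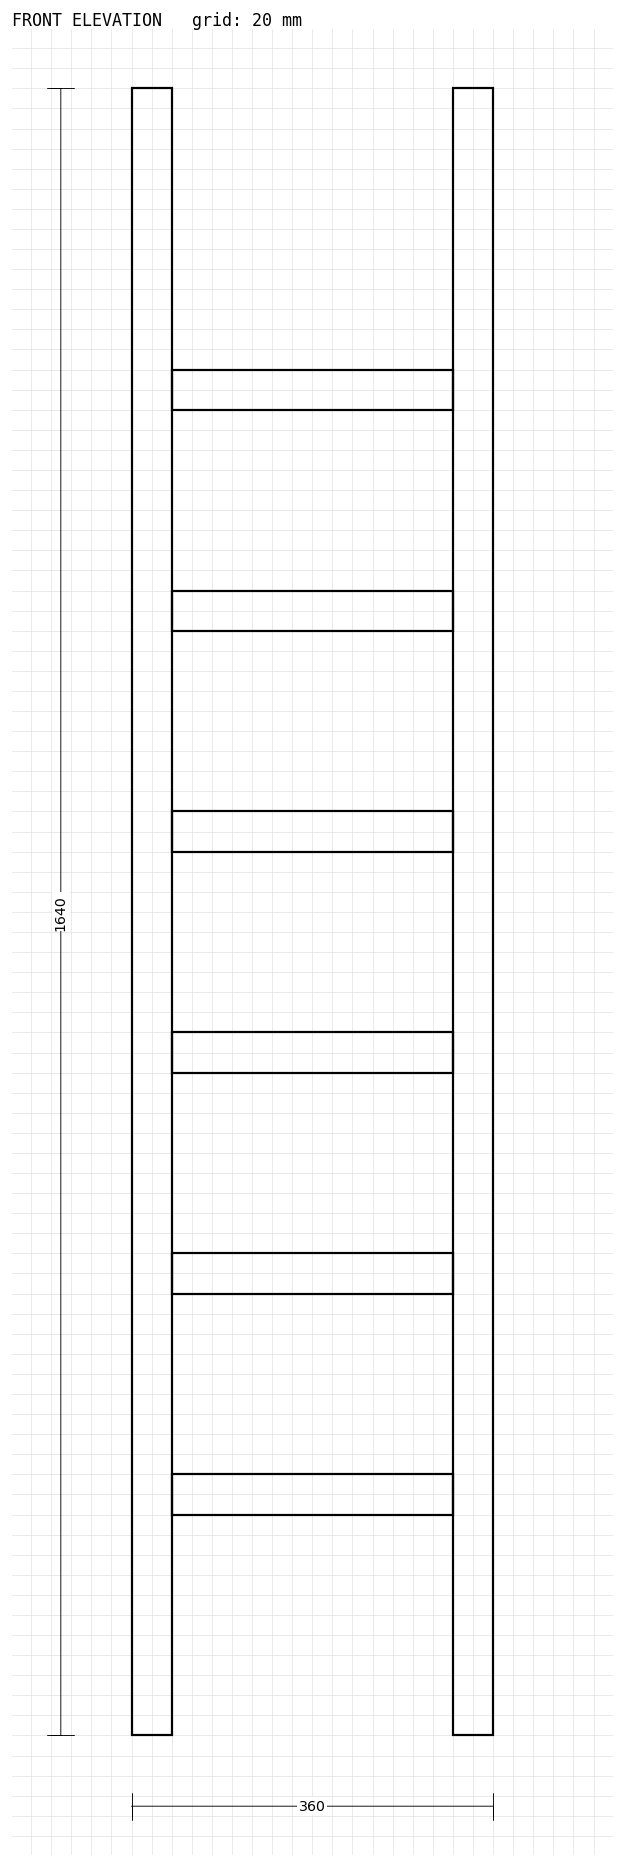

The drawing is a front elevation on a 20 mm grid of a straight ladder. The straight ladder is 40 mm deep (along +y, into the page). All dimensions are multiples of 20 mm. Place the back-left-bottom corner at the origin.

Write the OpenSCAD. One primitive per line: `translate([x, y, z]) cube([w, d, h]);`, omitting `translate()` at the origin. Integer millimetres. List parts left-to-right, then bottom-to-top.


cube([40, 40, 1640]);
translate([40, 0, 220]) cube([280, 40, 40]);
translate([40, 0, 440]) cube([280, 40, 40]);
translate([40, 0, 660]) cube([280, 40, 40]);
translate([40, 0, 880]) cube([280, 40, 40]);
translate([40, 0, 1100]) cube([280, 40, 40]);
translate([40, 0, 1320]) cube([280, 40, 40]);
translate([320, 0, 0]) cube([40, 40, 1640]);
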